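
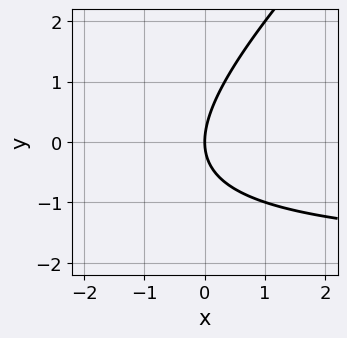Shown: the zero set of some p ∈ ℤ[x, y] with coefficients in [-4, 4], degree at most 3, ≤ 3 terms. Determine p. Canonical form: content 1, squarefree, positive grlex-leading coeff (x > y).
x*y - y^2 + 2*x

(a) deg p = 2. No degree-1 curve has this shape.
(b) Checking where it meets the axes: one x-axis crossing is at x = 0; it crosses the y-axis at the gridline y = 0.
(c) Matching integer coefficients to the picture gives p.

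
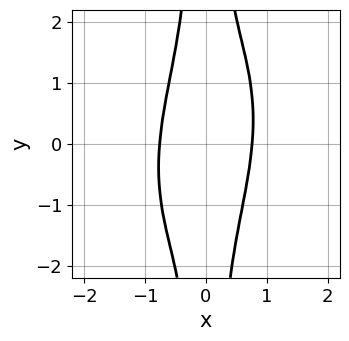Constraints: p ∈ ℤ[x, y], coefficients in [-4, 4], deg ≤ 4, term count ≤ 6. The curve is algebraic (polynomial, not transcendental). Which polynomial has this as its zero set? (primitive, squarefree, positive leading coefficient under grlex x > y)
First, degree: the shape is more complex than any degree-3 curve, so deg p = 4.
Then, observable constraints: no y-intercept at any integer in the box.
Finally, fitting integer coefficients to these (and the overall shape) gives p.

3*x^4 - x^3*y + x^2*y^2 - 1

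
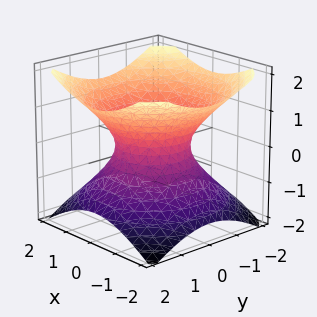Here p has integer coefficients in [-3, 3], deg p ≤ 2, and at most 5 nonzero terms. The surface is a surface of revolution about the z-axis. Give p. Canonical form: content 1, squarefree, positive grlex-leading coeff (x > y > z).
(a) Degree: a generic line meets the surface in up to 2 points, so deg p = 2.
(b) Symmetries: every cross-section ⟂ z is a circle, so x, y appear only via x² + y².
(c) From the axis intercepts and sections: no z-intercept at any integer in the box; the y-axis gridline crossings are at y ∈ {-1, 1}; a circular section at z = 0 has radius exactly 1.
(d) Solving for integer coefficients yields p as stated.

2*x^2 + 2*y^2 - 3*z^2 - 2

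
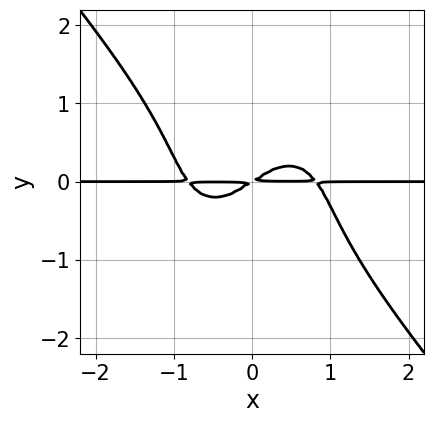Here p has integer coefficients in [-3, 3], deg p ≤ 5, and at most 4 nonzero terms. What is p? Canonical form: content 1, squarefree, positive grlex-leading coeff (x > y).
First, degree: a generic line meets the curve in up to 4 points, so deg p = 4.
Then, from the axis intercepts and sections: the visible x-axis segment lies entirely on the curve.
Finally, solving for integer coefficients yields p as stated.

3*x^3*y + 2*y^4 - 2*x*y + 3*y^2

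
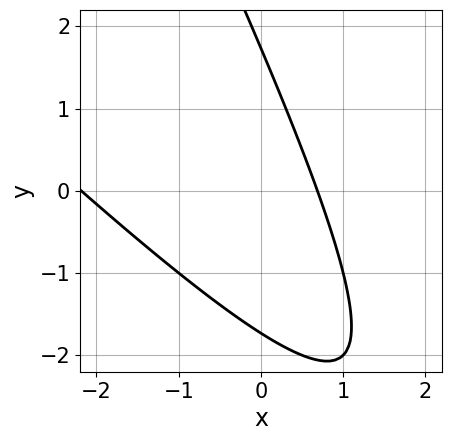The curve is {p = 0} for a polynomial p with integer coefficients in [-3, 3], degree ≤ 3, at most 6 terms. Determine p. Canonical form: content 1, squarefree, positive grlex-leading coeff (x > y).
1. Degree: no degree-1 curve has this shape, so deg p = 2.
2. Matching integer coefficients to the picture gives p.

2*x^2 + 3*x*y + y^2 + 3*x - 3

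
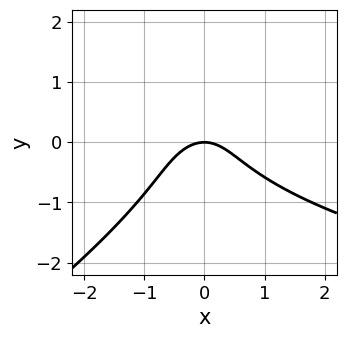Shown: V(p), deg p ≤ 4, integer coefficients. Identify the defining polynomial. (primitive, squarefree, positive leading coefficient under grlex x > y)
Degree: no degree-2 curve has this shape, so deg p = 3.
From the axis intercepts and sections: it crosses the x-axis at the gridline x = 0; one y-axis crossing is at y = 0.
Assembling these constraints gives the stated polynomial.

2*x*y^2 - 3*y^3 - 3*x^2 - 3*y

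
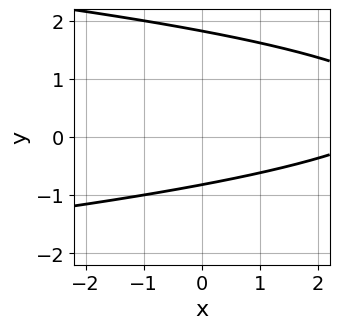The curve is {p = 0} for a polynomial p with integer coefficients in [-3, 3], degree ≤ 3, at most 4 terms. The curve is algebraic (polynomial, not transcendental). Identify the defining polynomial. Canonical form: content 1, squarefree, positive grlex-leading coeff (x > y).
2*y^2 + x - 2*y - 3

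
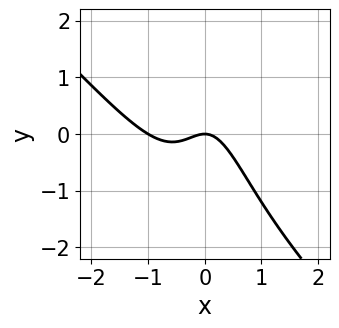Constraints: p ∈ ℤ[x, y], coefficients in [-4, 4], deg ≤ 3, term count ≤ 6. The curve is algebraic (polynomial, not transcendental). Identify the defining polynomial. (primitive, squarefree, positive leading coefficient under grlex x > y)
3*x^3 + 3*x^2*y + 3*x^2 + 2*y

1. Degree: no degree-2 curve has this shape, so deg p = 3.
2. Observable constraints: it crosses the y-axis at the gridline y = 0; the x-axis gridline crossings are at x ∈ {-1, 0}.
3. Fitting integer coefficients to these (and the overall shape) gives p.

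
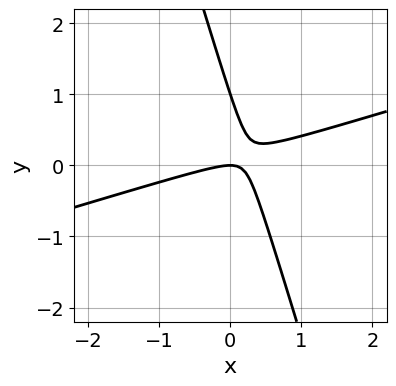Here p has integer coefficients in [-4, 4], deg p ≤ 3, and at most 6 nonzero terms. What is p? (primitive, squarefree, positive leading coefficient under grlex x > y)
First, deg p = 2. A generic line meets the curve in up to 2 points.
Then, from the visible intercepts: it meets the x-axis at x = 0 (among the integer gridlines); among the integer gridlines, it crosses the y-axis at y ∈ {0, 1}.
Finally, assembling these constraints gives the stated polynomial.

x^2 - 3*x*y - y^2 + y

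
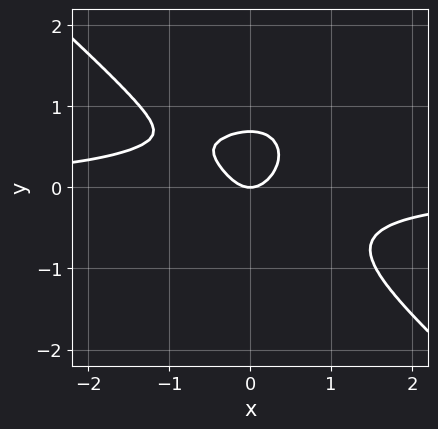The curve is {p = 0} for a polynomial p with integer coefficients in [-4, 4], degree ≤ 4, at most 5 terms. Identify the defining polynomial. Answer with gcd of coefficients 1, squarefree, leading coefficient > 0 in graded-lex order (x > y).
First, degree: no degree-3 curve has this shape, so deg p = 4.
Then, checking where it meets the axes: it meets the y-axis at y = 0 (among the integer gridlines); it crosses the x-axis at the gridline x = 0.
Finally, together with the visible shape, these determine p as stated.

3*x^3*y + x^2*y^2 + 3*y^4 + 2*x^2 - y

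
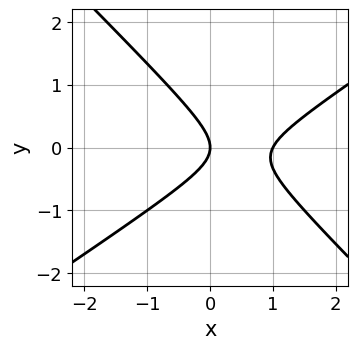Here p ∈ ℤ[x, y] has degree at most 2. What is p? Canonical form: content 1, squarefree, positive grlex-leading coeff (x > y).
2*x^2 - x*y - 3*y^2 - 2*x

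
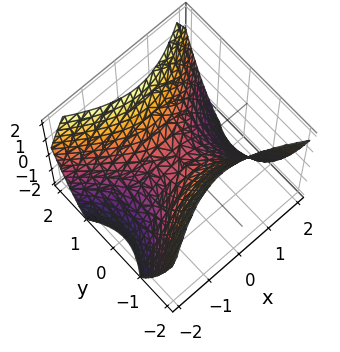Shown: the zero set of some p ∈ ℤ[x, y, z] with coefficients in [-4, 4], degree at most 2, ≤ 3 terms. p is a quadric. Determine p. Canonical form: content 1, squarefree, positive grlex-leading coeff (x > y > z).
2*x^2 - 3*y^2 + 3*z

1. Degree: a hyperbolic paraboloid; a quadric, so deg p = 2.
2. Symmetries: the x ↦ −x reflection is a symmetry, so x appears only in even powers; the y ↦ −y reflection is a symmetry, so y appears only in even powers.
3. Observable constraints: one y-axis crossing is at y = 0; one x-axis crossing is at x = 0; it meets the z-axis at z = 0 (among the integer gridlines).
4. Together with the visible shape, these determine p as stated.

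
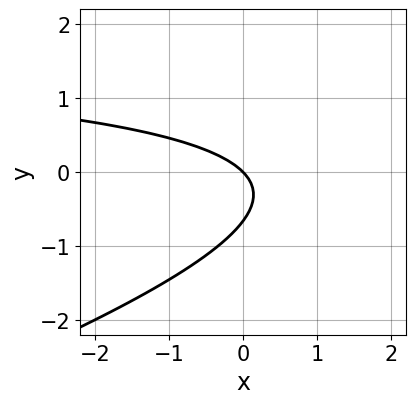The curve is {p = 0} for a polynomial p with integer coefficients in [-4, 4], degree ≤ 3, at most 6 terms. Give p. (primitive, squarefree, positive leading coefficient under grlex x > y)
First, degree: a generic line meets the curve in up to 2 points, so deg p = 2.
Then, observable constraints: one y-axis crossing is at y = 0; it crosses the x-axis at the gridline x = 0.
Finally, these observations pin down the coefficients.

x*y - 3*y^2 - 2*x - 2*y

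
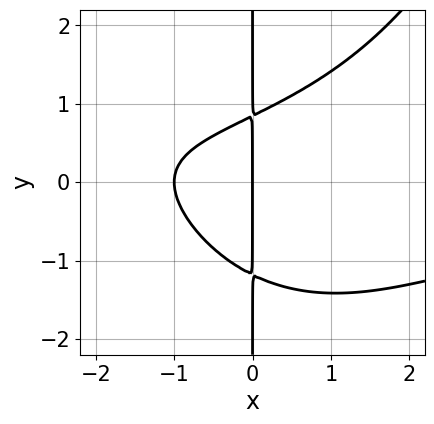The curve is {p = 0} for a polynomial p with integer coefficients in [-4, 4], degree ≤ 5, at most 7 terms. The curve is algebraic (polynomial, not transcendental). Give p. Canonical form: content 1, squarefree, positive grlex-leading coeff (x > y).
x^3*y - 3*x*y^2 + 3*x^2 - x*y + 3*x

(a) The degree is 4 — a generic line meets the curve in up to 4 points.
(b) Reading off the gridlines: every point of the y-axis in the box is on the curve; the x-axis gridline crossings are at x ∈ {-1, 0}.
(c) Fitting integer coefficients to these (and the overall shape) gives p.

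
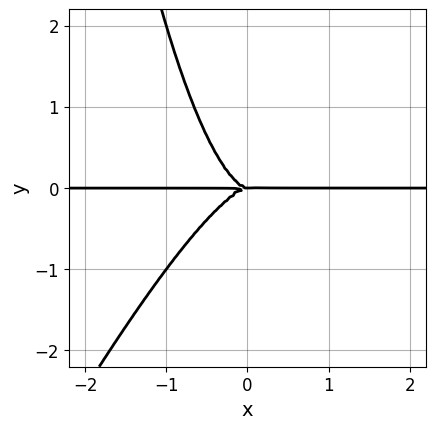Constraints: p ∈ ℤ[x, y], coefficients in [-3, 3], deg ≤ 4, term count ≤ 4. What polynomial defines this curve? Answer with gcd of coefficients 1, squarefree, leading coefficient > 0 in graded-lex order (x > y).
2*x^3*y - x^2*y^2 + y^3

(a) Degree: no degree-3 curve has this shape, so deg p = 4.
(b) From the axis intercepts and sections: it crosses the y-axis at the gridline y = 0; every point of the x-axis in the box is on the curve.
(c) Together with the visible shape, these determine p as stated.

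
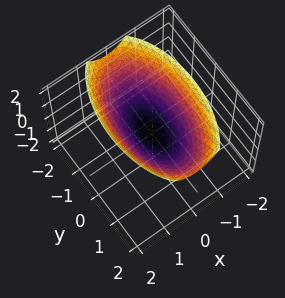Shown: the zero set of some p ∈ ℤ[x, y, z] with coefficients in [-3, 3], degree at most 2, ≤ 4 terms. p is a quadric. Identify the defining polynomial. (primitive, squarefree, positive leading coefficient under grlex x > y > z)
3*x^2 + y^2 - 3*z

(a) deg p = 2. A single bowl opening along one axis; a quadric.
(b) Symmetries: it's symmetric under x → −x, forcing even powers of x; it's symmetric under y → −y, forcing even powers of y.
(c) Observable constraints: it crosses the y-axis at the gridline y = 0; it crosses the z-axis at the gridline z = 0; it meets the x-axis at x = 0 (among the integer gridlines).
(d) These observations pin down the coefficients.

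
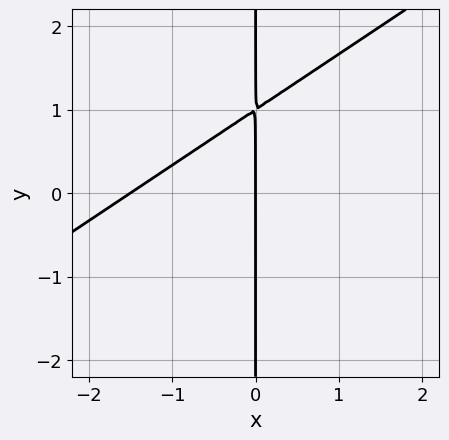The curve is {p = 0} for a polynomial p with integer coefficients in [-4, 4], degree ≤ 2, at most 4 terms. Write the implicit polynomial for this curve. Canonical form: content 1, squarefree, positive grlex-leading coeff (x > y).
2*x^2 - 3*x*y + 3*x

(a) Degree: no degree-1 curve has this shape, so deg p = 2.
(b) From the axis intercepts and sections: it crosses the x-axis at the gridline x = 0; the visible y-axis segment lies entirely on the curve.
(c) Assembling these constraints gives the stated polynomial.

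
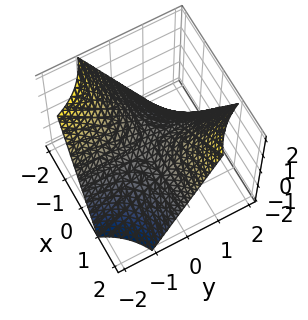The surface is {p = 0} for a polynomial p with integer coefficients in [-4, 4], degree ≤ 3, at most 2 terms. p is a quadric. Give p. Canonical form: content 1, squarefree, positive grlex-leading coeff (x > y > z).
First, degree: a hyperbolic paraboloid; a quadric, so deg p = 2.
Next, reading off the gridlines: every point of the x-axis in the box is on the surface; every point of the y-axis in the box is on the surface; one z-axis crossing is at z = 0.
Finally, fitting integer coefficients to these (and the overall shape) gives p.

x*y - z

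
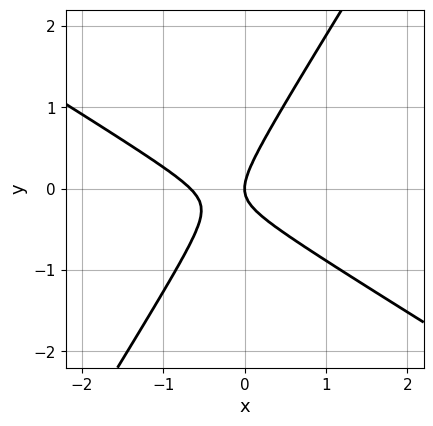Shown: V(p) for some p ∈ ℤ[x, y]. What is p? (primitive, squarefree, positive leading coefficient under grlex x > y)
3*x^2 + 3*x*y - 3*y^2 + 2*x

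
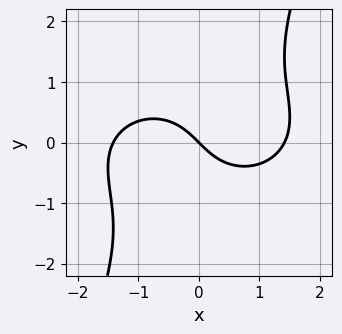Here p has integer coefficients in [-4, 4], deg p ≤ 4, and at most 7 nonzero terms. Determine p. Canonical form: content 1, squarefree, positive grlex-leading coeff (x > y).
1. deg p = 3.
2. Against the integer gridlines: one x-axis crossing is at x = 0; one y-axis crossing is at y = 0.
3. Putting this together gives p.

x^3 + 2*x*y^2 - y^3 - 2*x - 2*y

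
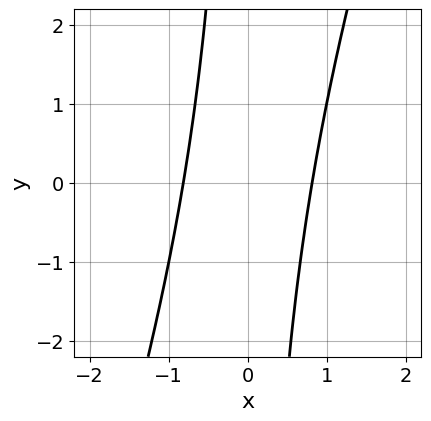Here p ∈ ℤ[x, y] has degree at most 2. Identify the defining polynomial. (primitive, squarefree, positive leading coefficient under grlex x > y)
3*x^2 - x*y - 2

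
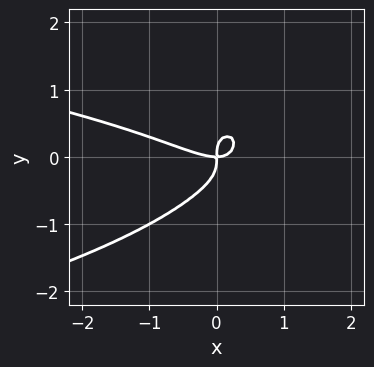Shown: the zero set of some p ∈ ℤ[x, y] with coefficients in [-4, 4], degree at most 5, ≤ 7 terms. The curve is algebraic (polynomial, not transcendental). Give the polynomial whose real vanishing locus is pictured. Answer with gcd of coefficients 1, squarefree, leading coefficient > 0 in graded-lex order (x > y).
deg p = 4.
Checking where it meets the axes: one x-axis crossing is at x = 0; it meets the y-axis at y = 0 (among the integer gridlines).
Putting this together gives p.

x^2*y^2 + 3*y^4 + x^3 + 2*x^2*y - x*y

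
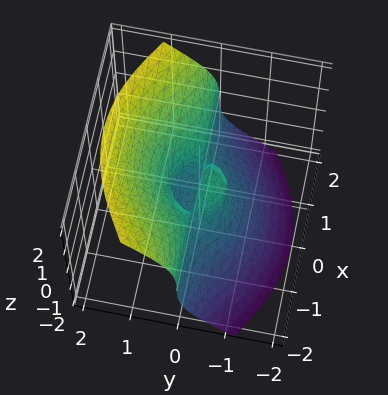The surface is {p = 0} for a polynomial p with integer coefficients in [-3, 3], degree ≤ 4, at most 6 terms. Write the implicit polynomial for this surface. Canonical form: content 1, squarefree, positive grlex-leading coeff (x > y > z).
3*x^2*y + 3*y^3 - 2*z^3 - y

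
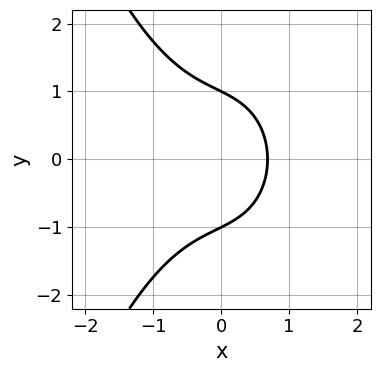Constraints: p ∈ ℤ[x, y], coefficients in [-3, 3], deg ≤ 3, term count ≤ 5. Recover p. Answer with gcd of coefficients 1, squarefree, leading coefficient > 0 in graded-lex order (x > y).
x^3 + y^2 + x - 1

1. Degree: no degree-2 curve has this shape, so deg p = 3.
2. Symmetries: mirror symmetry y ↦ −y ⇒ only even powers of y.
3. Reading off the gridlines: the y-axis gridline crossings are at y ∈ {-1, 1}.
4. The integer polynomial consistent with all of this is the stated p.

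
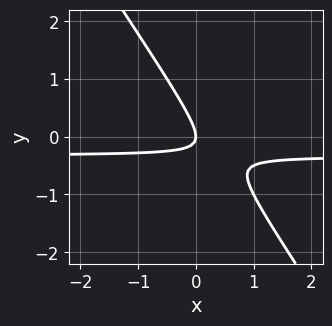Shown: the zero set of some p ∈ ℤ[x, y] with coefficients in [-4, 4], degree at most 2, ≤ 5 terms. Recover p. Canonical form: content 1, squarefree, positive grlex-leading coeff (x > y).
3*x*y + 2*y^2 + x

Degree: no degree-1 curve has this shape, so deg p = 2.
Reading off the gridlines: it crosses the x-axis at the gridline x = 0; one y-axis crossing is at y = 0.
These observations pin down the coefficients.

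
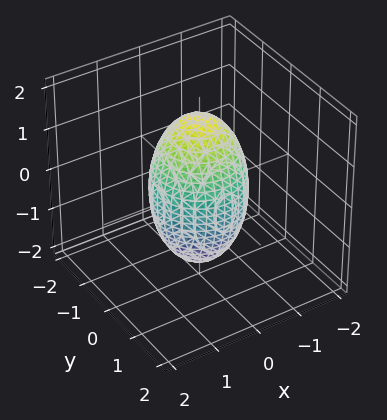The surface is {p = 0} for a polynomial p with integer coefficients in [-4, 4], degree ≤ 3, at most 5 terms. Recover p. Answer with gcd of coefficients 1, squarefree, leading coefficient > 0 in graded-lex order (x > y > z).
3*x^2 + 3*y^2 + z^2 - 3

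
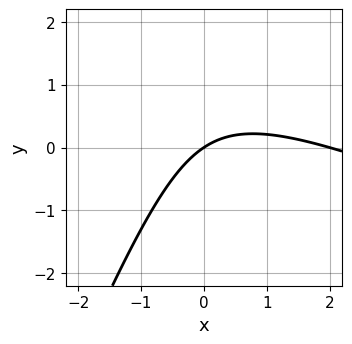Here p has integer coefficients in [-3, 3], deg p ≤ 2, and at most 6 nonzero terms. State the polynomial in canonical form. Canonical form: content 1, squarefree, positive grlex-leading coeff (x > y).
Degree: a generic line meets the curve in up to 2 points, so deg p = 2.
Checking where it meets the axes: it crosses the y-axis at the gridline y = 0; the x-axis gridline crossings are at x ∈ {0, 2}.
Putting this together gives p.

x^2 + 2*x*y - y^2 - 2*x + 3*y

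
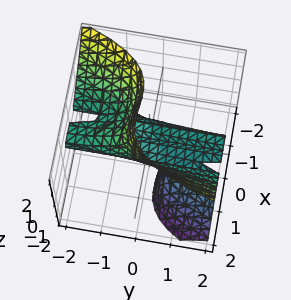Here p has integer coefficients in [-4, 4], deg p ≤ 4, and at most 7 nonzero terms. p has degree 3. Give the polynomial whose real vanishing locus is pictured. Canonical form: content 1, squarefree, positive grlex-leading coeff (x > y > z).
3*x^3 + x^2*z - 3*y*z^2 - x - 2*z

The degree is 3 — a generic line meets the surface in up to 3 points.
From the visible intercepts: one z-axis crossing is at z = 0; it crosses the x-axis at the gridline x = 0; the visible y-axis segment lies entirely on the surface.
The integer polynomial consistent with all of this is the stated p.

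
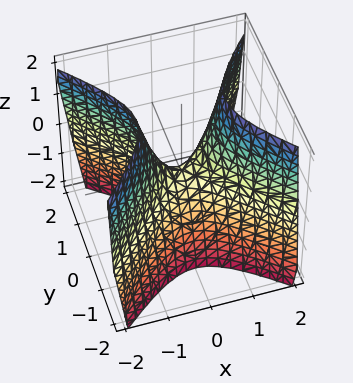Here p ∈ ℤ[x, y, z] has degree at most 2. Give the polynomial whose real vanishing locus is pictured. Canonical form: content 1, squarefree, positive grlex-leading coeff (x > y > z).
2*x^2 - 2*y^2 - z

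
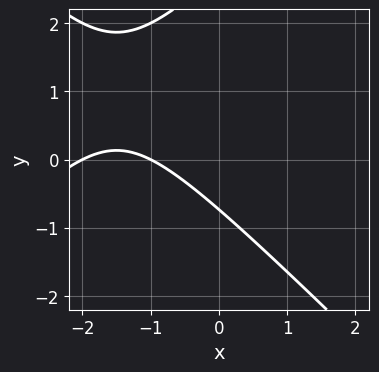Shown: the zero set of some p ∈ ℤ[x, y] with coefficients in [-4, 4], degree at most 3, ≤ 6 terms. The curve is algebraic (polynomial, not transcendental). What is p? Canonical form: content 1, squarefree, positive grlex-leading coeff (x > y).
The degree is 2 — no degree-1 curve has this shape.
Checking where it meets the axes: the x-axis gridline crossings are at x ∈ {-2, -1}.
The integer polynomial consistent with all of this is the stated p.

x^2 - y^2 + 3*x + 2*y + 2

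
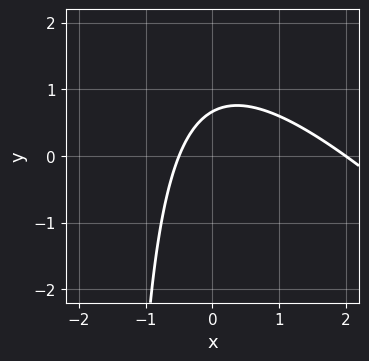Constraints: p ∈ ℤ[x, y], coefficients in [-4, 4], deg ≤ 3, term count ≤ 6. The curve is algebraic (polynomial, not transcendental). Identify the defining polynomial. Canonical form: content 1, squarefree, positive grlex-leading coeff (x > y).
2*x^2 + 2*x*y - 3*x + 3*y - 2

First, the degree is 2 — no degree-1 curve has this shape.
Next, against the integer gridlines: it meets the x-axis at x = 2 (among the integer gridlines).
Finally, assembling these constraints gives the stated polynomial.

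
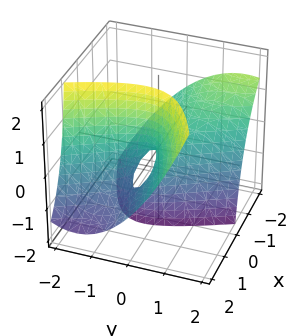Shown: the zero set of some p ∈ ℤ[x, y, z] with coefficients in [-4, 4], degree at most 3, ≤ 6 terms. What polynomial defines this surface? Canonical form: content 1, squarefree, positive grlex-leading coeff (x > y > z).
x^2 - 3*x*y + 3*x*z - 2*y^2 - z

First, degree: no degree-1 surface has this shape, so deg p = 2.
Then, from the visible intercepts: it crosses the y-axis at the gridline y = 0; one z-axis crossing is at z = 0; it crosses the x-axis at the gridline x = 0.
Finally, assembling these constraints gives the stated polynomial.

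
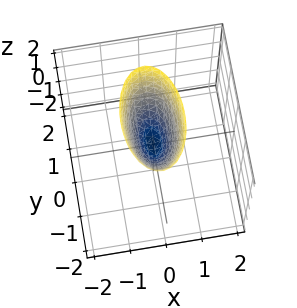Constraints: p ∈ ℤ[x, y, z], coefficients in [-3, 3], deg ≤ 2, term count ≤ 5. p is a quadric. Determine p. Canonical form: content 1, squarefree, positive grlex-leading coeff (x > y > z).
1. Degree: a single bowl opening along one axis; a quadric, so deg p = 2.
2. Symmetries: mirror symmetry x ↦ −x ⇒ only even powers of x; mirror symmetry y ↦ −y ⇒ only even powers of y.
3. From the axis intercepts and sections: it crosses the z-axis at the gridline z = 0; it meets the x-axis at x = 0 (among the integer gridlines); one y-axis crossing is at y = 0.
4. Together with the visible shape, these determine p as stated.

3*x^2 + y^2 - z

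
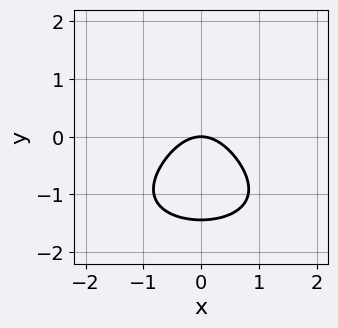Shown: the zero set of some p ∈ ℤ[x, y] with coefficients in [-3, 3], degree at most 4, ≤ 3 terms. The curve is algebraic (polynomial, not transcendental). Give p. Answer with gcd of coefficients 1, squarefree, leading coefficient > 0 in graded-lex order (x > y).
1. The degree is 4 — the shape is more complex than any degree-3 curve.
2. Symmetries: it's symmetric under x → −x, forcing even powers of x.
3. Observable constraints: it crosses the x-axis at the gridline x = 0; one y-axis crossing is at y = 0.
4. Together with the visible shape, these determine p as stated.

y^4 + 3*x^2 + 3*y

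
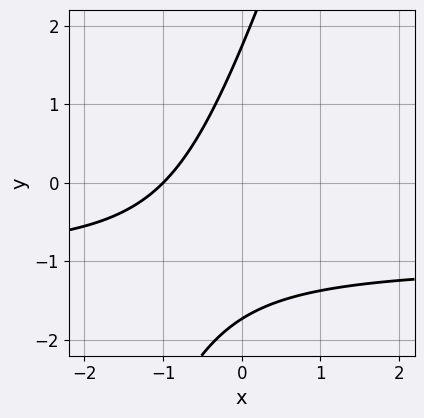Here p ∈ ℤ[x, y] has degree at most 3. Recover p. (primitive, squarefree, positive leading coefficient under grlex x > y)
3*x*y - y^2 + 3*x + 3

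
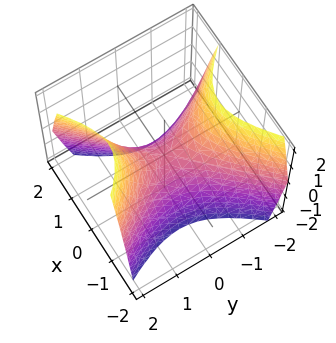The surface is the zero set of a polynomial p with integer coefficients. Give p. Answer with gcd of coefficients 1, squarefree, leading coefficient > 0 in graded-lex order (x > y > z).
First, degree: a generic line meets the surface in up to 2 points, so deg p = 2.
Next, from the axis intercepts and sections: it meets the y-axis at y = 0 (among the integer gridlines); it meets the z-axis at z = 0 (among the integer gridlines); it meets the x-axis at x = 0 (among the integer gridlines).
Finally, solving for integer coefficients yields p as stated.

3*x^2 - x*y - 2*y^2 + 2*z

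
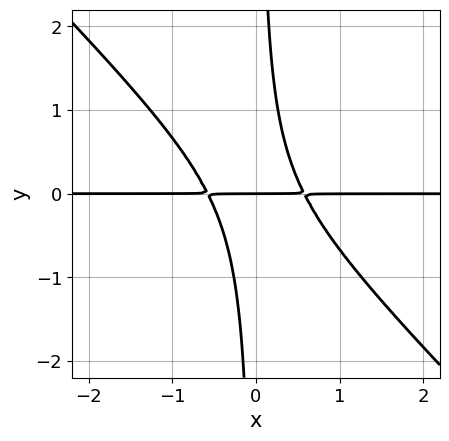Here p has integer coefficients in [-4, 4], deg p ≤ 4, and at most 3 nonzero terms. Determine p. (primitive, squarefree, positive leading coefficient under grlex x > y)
3*x^2*y + 3*x*y^2 - y

1. Degree: a generic line meets the curve in up to 3 points, so deg p = 3.
2. Observable constraints: the visible x-axis segment lies entirely on the curve; one y-axis crossing is at y = 0.
3. Fitting integer coefficients to these (and the overall shape) gives p.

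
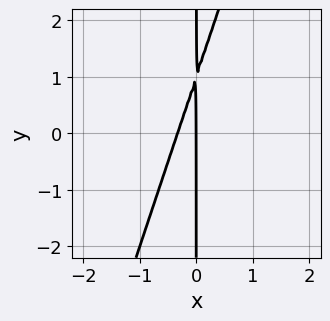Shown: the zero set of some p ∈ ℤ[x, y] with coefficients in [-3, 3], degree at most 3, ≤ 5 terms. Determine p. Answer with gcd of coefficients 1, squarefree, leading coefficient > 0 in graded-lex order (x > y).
(a) Degree: a generic line meets the curve in up to 2 points, so deg p = 2.
(b) From the axis intercepts and sections: one x-axis crossing is at x = 0; every point of the y-axis in the box is on the curve.
(c) Fitting integer coefficients to these (and the overall shape) gives p.

3*x^2 - x*y + x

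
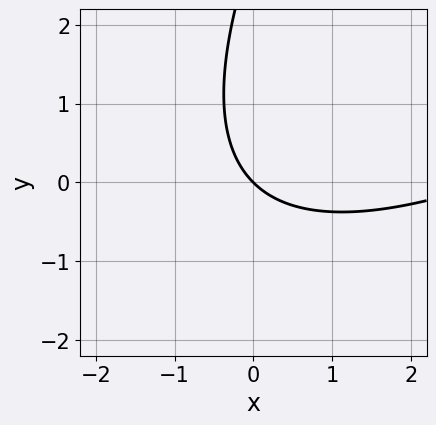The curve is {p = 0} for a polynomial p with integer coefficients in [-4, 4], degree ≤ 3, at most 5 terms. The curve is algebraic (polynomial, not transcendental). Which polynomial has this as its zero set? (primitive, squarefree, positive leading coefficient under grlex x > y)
x^2 - 2*x*y + y^2 - 3*x - 3*y

1. The degree is 2 — no degree-1 curve has this shape.
2. Observable constraints: one y-axis crossing is at y = 0; it crosses the x-axis at the gridline x = 0.
3. Putting this together gives p.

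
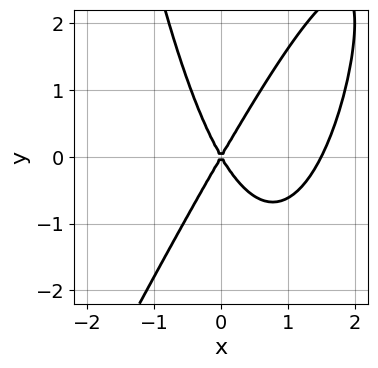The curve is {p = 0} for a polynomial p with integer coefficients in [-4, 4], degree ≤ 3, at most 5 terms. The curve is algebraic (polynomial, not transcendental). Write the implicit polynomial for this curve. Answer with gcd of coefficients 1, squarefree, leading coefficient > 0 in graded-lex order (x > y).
First, degree: a generic line meets the curve in up to 3 points, so deg p = 3.
Then, reading off the gridlines: it crosses the x-axis at the gridline x = 0; one y-axis crossing is at y = 0.
Finally, these observations pin down the coefficients.

2*x^3 - x^2*y - 3*x^2 + y^2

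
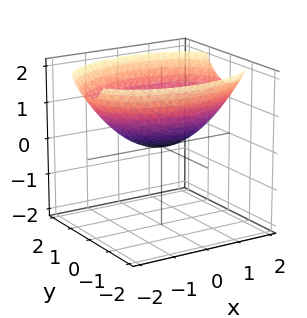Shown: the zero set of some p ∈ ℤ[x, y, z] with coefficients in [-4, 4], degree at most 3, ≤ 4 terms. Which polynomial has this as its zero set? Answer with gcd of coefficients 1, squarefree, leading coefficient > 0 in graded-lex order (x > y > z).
Degree: a paraboloid; a quadric, so deg p = 2.
Symmetries: it's symmetric under x → −x, forcing even powers of x; it's symmetric under y → −y, forcing even powers of y.
Observable constraints: one x-axis crossing is at x = 0; one y-axis crossing is at y = 0; one z-axis crossing is at z = 0.
Solving for integer coefficients yields p as stated.

x^2 + 2*y^2 - 3*z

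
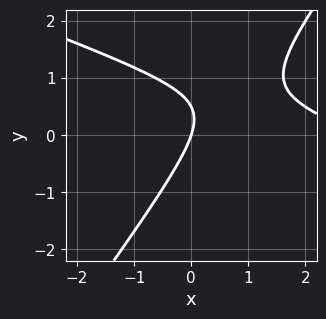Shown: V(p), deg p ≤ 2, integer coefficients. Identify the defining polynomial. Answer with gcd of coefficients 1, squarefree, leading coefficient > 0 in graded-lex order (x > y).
x^2 + 2*x*y - 2*y^2 - 3*x + y

deg p = 2. No degree-1 curve has this shape.
Observable constraints: it crosses the x-axis at the gridline x = 0; it crosses the y-axis at the gridline y = 0.
Solving for integer coefficients yields p as stated.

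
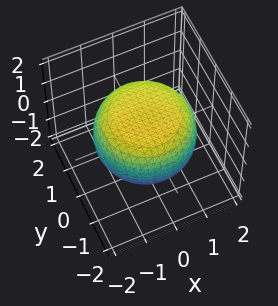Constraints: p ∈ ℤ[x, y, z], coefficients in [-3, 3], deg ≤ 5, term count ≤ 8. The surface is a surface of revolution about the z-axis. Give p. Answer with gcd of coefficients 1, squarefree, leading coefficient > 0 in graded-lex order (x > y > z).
x^4 + 2*x^2*y^2 + y^4 - x^2 - y^2 + 3*z^2 - 3

First, deg p = 4. A generic line meets the surface in up to 4 points.
Then, symmetries: the z-axis is an axis of rotation, so x and y enter only as x² + y².
Next, against the integer gridlines: among the integer gridlines, it crosses the z-axis at z ∈ {-1, 1}; a circular section at z = 0 has radius between 1 and 2.
Finally, the integer polynomial consistent with all of this is the stated p.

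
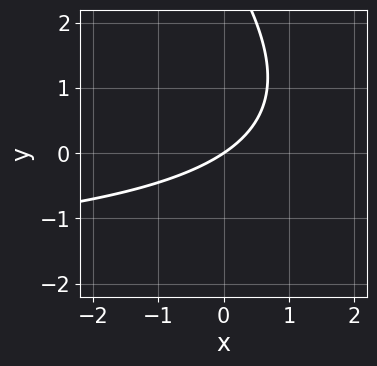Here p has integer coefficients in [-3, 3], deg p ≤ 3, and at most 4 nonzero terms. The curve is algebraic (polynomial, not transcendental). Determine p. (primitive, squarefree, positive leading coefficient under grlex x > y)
First, the degree is 2 — the shape is more complex than any degree-1 curve.
Next, checking where it meets the axes: one x-axis crossing is at x = 0; one y-axis crossing is at y = 0.
Finally, these observations pin down the coefficients.

x*y + y^2 + 2*x - 3*y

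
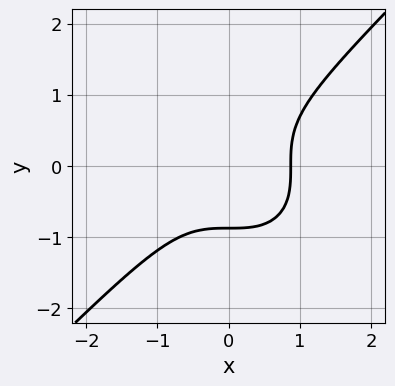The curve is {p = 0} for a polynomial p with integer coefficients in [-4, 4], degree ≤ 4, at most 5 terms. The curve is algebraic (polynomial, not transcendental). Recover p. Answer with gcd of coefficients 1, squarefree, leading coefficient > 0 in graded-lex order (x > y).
3*x^3 - 3*y^3 - 2

(a) deg p = 3. A generic line meets the curve in up to 3 points.
(b) Putting this together gives p.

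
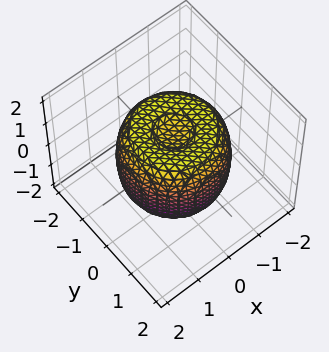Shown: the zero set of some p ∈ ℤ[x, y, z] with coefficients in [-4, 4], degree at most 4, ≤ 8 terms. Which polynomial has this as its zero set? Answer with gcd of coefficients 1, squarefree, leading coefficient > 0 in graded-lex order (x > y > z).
deg p = 4. A generic line meets the surface in up to 4 points.
Symmetries: every cross-section ⟂ z is a circle, so x, y appear only via x² + y².
Observable constraints: a circular section at z = -1 has radius between 1 and 2; among the integer gridlines, it crosses the z-axis at z ∈ {-1, 1}.
Matching integer coefficients to the picture gives p.

2*x^4 + 4*x^2*y^2 + 2*y^4 - 3*x^2 - 3*y^2 + 2*z^2 - 2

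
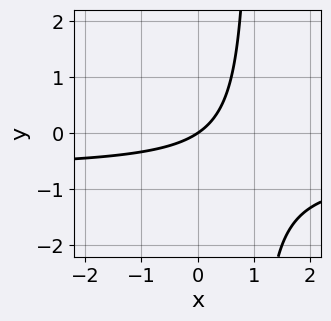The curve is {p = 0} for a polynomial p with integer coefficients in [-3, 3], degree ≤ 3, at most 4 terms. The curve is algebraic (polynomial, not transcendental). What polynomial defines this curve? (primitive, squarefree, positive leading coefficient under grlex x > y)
3*x*y + 2*x - 3*y

(a) Degree: the shape is more complex than any degree-1 curve, so deg p = 2.
(b) From the axis intercepts and sections: it crosses the y-axis at the gridline y = 0; it meets the x-axis at x = 0 (among the integer gridlines).
(c) Together with the visible shape, these determine p as stated.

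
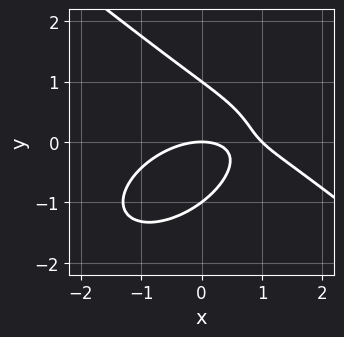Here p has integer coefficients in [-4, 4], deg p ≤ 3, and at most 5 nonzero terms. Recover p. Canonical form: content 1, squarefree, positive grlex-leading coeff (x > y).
x^3 + 2*y^3 - x^2 + 3*x*y - 2*y

1. Degree: the shape is more complex than any degree-2 curve, so deg p = 3.
2. Against the integer gridlines: the x-axis gridline crossings are at x ∈ {0, 1}; among the integer gridlines, it crosses the y-axis at y ∈ {-1, 0, 1}.
3. Assembling these constraints gives the stated polynomial.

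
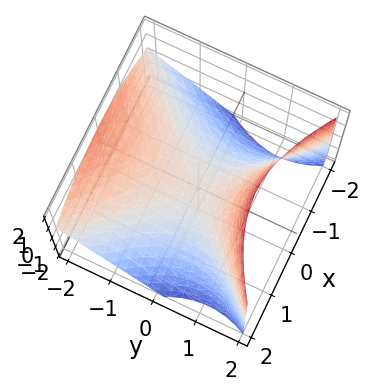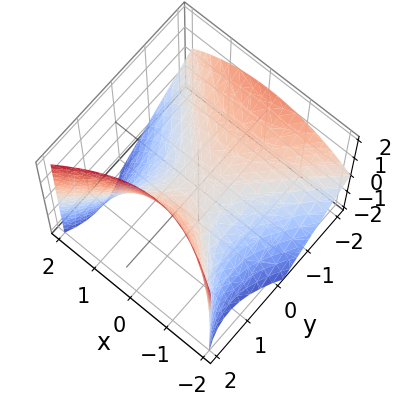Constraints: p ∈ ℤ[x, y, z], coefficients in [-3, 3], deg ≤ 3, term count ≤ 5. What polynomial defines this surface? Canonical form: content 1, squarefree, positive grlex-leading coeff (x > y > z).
x^2 - y^2 - y*z + 2*z

1. Degree: a generic line meets the surface in up to 2 points, so deg p = 2.
2. Reading off the gridlines: it meets the z-axis at z = 0 (among the integer gridlines); one x-axis crossing is at x = 0.
3. Putting this together gives p.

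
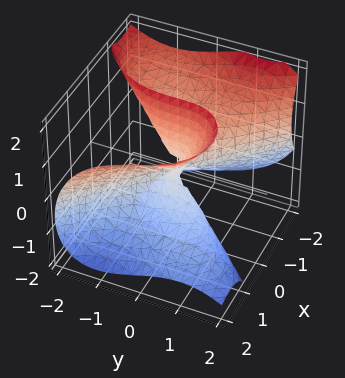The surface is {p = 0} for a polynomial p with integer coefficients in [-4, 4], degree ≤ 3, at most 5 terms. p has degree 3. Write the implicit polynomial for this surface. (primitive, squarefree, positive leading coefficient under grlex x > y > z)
The degree is 3 — the shape is more complex than any degree-2 surface.
Observable constraints: one x-axis crossing is at x = 0; it meets the y-axis at y = 0 (among the integer gridlines).
Matching integer coefficients to the picture gives p.

2*x^3 + 2*x*y*z - 3*x*z^2 + 2*y^3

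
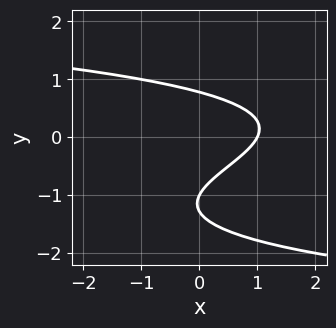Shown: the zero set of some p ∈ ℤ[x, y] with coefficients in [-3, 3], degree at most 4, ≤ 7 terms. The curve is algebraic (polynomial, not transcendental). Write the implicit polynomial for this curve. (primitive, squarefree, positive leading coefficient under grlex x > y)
2*y^3 + 3*y^2 + 2*x - y - 2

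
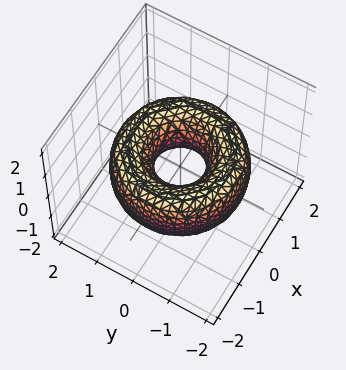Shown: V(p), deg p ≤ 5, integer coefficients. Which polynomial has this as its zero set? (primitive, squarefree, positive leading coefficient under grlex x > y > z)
deg p = 4. A generic line meets the surface in up to 4 points.
By symmetry, the z-axis is an axis of rotation, so x and y enter only as x² + y².
Against the integer gridlines: a circular section at z = 0 has radius between 0 and 1; the surface avoids every integer z-axis point in the box.
Putting this together gives p.

x^4 + 2*x^2*y^2 + y^4 - 3*x^2 - 3*y^2 + 2*z^2 + 1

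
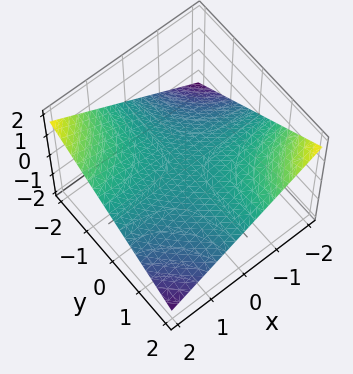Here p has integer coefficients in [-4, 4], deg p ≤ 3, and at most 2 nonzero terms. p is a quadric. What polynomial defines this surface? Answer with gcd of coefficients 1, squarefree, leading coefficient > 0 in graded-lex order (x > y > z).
x*y + 3*z

1. deg p = 2.
2. Reading off the gridlines: every point of the x-axis in the box is on the surface; the visible y-axis segment lies entirely on the surface.
3. Assembling these constraints gives the stated polynomial.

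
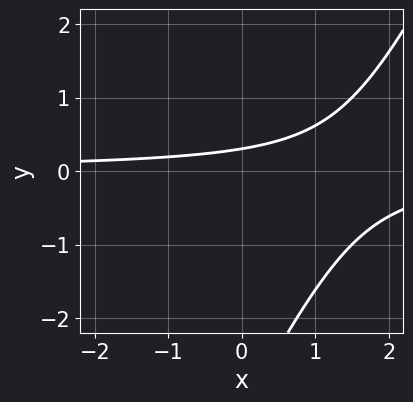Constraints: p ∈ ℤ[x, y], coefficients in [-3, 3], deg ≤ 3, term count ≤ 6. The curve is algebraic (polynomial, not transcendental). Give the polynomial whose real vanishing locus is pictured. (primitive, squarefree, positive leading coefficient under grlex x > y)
1. The degree is 2 — no degree-1 curve has this shape.
2. Checking where it meets the axes: no x-intercept at any integer in the box.
3. Assembling these constraints gives the stated polynomial.

2*x*y - y^2 - 3*y + 1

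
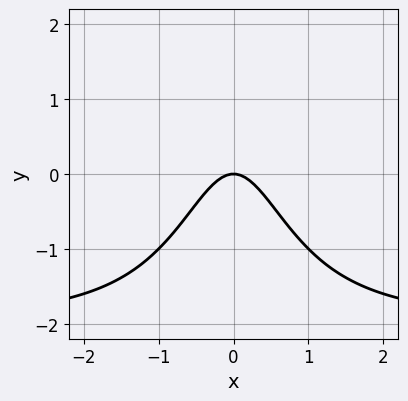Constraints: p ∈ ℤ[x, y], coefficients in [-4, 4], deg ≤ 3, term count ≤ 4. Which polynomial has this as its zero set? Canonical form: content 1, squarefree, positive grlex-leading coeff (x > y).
x^2*y + 2*x^2 + y

First, degree: a generic line meets the curve in up to 3 points, so deg p = 3.
Next, symmetries: mirror symmetry x ↦ −x ⇒ only even powers of x.
Next, checking where it meets the axes: one x-axis crossing is at x = 0; it meets the y-axis at y = 0 (among the integer gridlines).
Finally, assembling these constraints gives the stated polynomial.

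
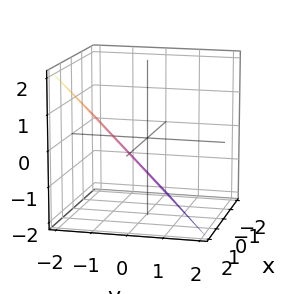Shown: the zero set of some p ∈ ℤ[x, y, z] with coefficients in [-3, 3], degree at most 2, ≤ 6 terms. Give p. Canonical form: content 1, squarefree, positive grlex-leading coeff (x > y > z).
The degree is 1 — every cross-section is a straight line — this is a plane.
Observable constraints: one z-axis crossing is at z = -1; one y-axis crossing is at y = -1; it crosses the x-axis at the gridline x = 2.
Solving for integer coefficients yields p as stated.

x - 2*y - 2*z - 2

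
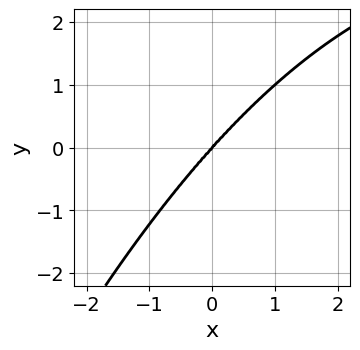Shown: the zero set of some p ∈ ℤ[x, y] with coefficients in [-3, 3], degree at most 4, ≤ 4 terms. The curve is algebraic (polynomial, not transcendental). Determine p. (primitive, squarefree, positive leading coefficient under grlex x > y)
x^3*y - 3*x^3 - x^2*y + 3*y^3

(a) The degree is 4 — no degree-3 curve has this shape.
(b) Checking where it meets the axes: one y-axis crossing is at y = 0; it meets the x-axis at x = 0 (among the integer gridlines).
(c) These observations pin down the coefficients.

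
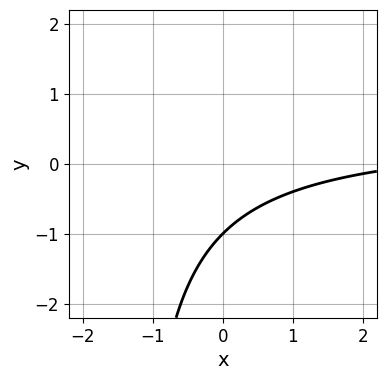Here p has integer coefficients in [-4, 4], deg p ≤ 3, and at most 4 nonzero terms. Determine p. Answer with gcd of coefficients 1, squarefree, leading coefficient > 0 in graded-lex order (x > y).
2*x*y - x + 3*y + 3

Degree: a generic line meets the curve in up to 2 points, so deg p = 2.
Checking where it meets the axes: it misses every integer gridline on the x-axis; it meets the y-axis at y = -1 (among the integer gridlines).
Solving for integer coefficients yields p as stated.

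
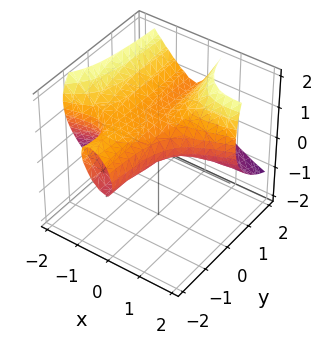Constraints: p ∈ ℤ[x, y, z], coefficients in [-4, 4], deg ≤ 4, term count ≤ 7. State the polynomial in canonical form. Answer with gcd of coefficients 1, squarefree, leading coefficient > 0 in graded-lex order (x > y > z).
(a) The degree is 3 — the shape is more complex than any degree-2 surface.
(b) Checking where it meets the axes: the z-axis gridline crossings are at z ∈ {0, 1}; the visible y-axis segment lies entirely on the surface.
(c) These observations pin down the coefficients.

x^3 - 3*x^2*y - 2*x*y*z + 3*z^2 - 3*z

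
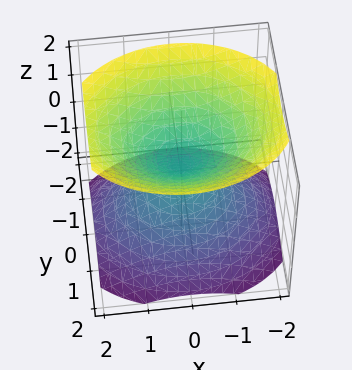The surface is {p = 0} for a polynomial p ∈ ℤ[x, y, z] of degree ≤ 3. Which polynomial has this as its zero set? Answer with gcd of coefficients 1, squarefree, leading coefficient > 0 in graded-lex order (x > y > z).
(a) I count 2 distinct pieces. They look like related sheets of one shape, so recover p as a whole.
(b) deg p = 2. A double cone through the origin; a quadric.
(c) Symmetries: the x ↦ −x reflection is a symmetry, so x appears only in even powers; mirror symmetry y ↦ −y ⇒ only even powers of y; mirror symmetry z ↦ −z ⇒ only even powers of z.
(d) From the axis intercepts and sections: it meets the x-axis at x = 0 (among the integer gridlines); it crosses the z-axis at the gridline z = 0.
(e) Fitting integer coefficients to these (and the overall shape) gives p.

2*x^2 + 3*y^2 - 3*z^2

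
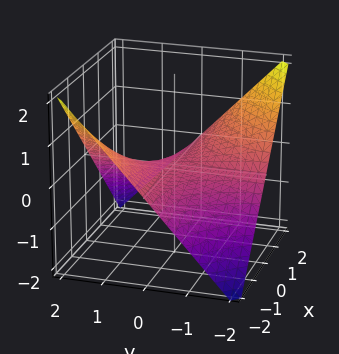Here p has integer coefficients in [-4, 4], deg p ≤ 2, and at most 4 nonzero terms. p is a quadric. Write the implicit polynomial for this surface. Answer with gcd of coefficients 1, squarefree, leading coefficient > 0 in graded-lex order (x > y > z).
x*y + 2*z

First, degree: a hyperbolic paraboloid; a quadric, so deg p = 2.
Then, checking where it meets the axes: the visible y-axis segment lies entirely on the surface; the visible x-axis segment lies entirely on the surface; it crosses the z-axis at the gridline z = 0.
Finally, matching integer coefficients to the picture gives p.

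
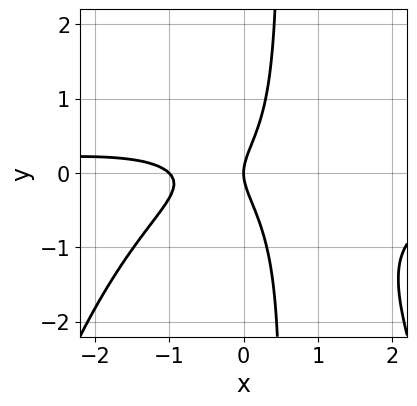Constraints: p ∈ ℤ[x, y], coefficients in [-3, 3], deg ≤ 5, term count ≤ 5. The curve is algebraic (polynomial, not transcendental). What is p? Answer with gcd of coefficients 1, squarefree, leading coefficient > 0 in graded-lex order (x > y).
x^3*y + 2*x*y^2 + x^2 - y^2 + x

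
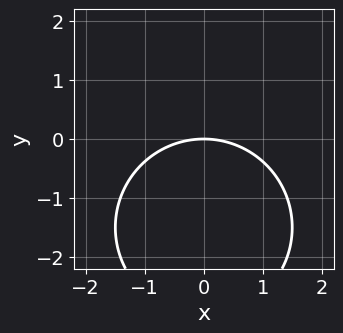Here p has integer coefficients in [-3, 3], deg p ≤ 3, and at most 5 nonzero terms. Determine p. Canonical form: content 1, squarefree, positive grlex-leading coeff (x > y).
x^2 + y^2 + 3*y

Degree: no degree-1 curve has this shape, so deg p = 2.
Symmetries: the x ↦ −x reflection is a symmetry, so x appears only in even powers.
Against the integer gridlines: it crosses the x-axis at the gridline x = 0; it meets the y-axis at y = 0 (among the integer gridlines).
Together with the visible shape, these determine p as stated.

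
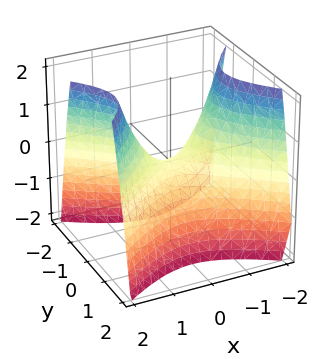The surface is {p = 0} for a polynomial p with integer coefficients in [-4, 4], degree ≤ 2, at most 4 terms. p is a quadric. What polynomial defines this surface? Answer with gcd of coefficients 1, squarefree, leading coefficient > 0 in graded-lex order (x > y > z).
2*x^2 - 3*y^2 - 2*z

First, degree: a saddle surface; a quadric, so deg p = 2.
Then, symmetries: the y ↦ −y reflection is a symmetry, so y appears only in even powers; mirror symmetry x ↦ −x ⇒ only even powers of x.
Then, checking where it meets the axes: one y-axis crossing is at y = 0; one x-axis crossing is at x = 0; one z-axis crossing is at z = 0.
Finally, putting this together gives p.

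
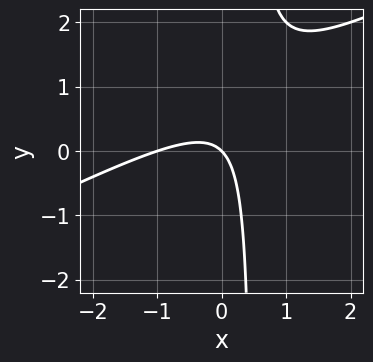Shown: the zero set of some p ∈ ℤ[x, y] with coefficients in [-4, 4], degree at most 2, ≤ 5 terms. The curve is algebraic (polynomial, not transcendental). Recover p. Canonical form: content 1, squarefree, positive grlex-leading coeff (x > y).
x^2 - 2*x*y + x + y

(a) Degree: a generic line meets the curve in up to 2 points, so deg p = 2.
(b) Against the integer gridlines: one y-axis crossing is at y = 0; the x-axis gridline crossings are at x ∈ {-1, 0}.
(c) The integer polynomial consistent with all of this is the stated p.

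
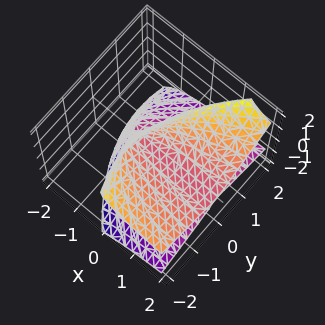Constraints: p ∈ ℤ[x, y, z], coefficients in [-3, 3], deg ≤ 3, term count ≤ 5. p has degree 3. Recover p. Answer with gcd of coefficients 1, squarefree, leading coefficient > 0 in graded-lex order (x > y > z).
3*x*z^2 - z^3 - 2*y^2 - 2*y*z + 2*z^2

First, degree: a generic line meets the surface in up to 3 points, so deg p = 3.
Then, reading off the gridlines: one y-axis crossing is at y = 0; every point of the x-axis in the box is on the surface; the z-axis gridline crossings are at z ∈ {0, 2}.
Finally, together with the visible shape, these determine p as stated.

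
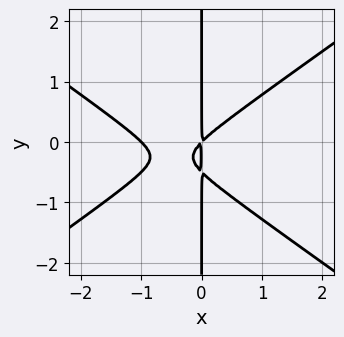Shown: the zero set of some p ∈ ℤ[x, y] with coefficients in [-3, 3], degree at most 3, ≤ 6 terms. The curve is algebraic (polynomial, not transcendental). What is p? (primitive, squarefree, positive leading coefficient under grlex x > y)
First, deg p = 3. The shape is more complex than any degree-2 curve.
Next, checking where it meets the axes: it crosses the x-axis at the gridline x = -1; every point of the y-axis in the box is on the curve.
Finally, these observations pin down the coefficients.

x^3 - 2*x*y^2 + x^2 - x*y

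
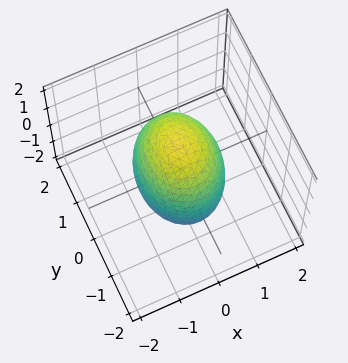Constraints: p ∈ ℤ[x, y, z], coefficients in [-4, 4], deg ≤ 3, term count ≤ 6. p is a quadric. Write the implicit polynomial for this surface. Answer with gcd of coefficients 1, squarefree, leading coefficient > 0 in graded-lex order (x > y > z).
3*x^2 + 2*y^2 + z^2 - 3

Degree: a closed, bounded, convex surface; a quadric, so deg p = 2.
Symmetries: it's symmetric under x → −x, forcing even powers of x; it's symmetric under z → −z, forcing even powers of z; the y ↦ −y reflection is a symmetry, so y appears only in even powers.
From the visible intercepts: among the integer gridlines, it crosses the x-axis at x ∈ {-1, 1}.
Together with the visible shape, these determine p as stated.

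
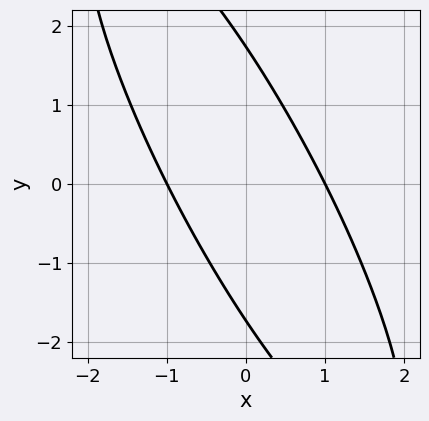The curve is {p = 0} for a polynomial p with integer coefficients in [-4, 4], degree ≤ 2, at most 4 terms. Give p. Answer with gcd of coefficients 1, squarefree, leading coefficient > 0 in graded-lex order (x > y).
3*x^2 + 3*x*y + y^2 - 3

First, the degree is 2 — a generic line meets the curve in up to 2 points.
Next, observable constraints: among the integer gridlines, it crosses the x-axis at x ∈ {-1, 1}.
Finally, assembling these constraints gives the stated polynomial.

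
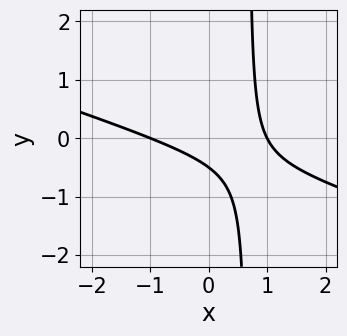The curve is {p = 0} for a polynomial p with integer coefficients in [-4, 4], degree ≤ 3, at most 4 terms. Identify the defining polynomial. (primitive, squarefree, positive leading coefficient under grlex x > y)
(a) Degree: no degree-1 curve has this shape, so deg p = 2.
(b) Observable constraints: among the integer gridlines, it crosses the x-axis at x ∈ {-1, 1}.
(c) Together with the visible shape, these determine p as stated.

x^2 + 3*x*y - 2*y - 1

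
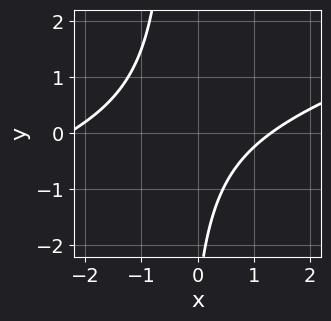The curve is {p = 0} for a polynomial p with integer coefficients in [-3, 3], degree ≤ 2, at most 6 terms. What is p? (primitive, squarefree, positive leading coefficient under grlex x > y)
The degree is 2 — no degree-1 curve has this shape.
From the visible intercepts: the curve avoids every integer y-axis point in the box.
Assembling these constraints gives the stated polynomial.

x^2 - 3*x*y + x - y - 3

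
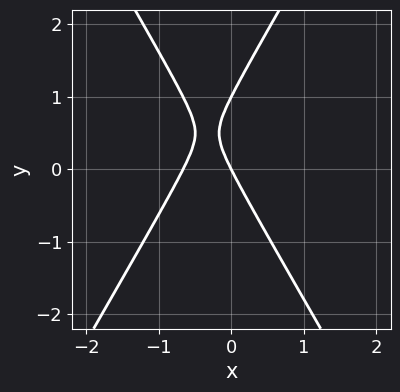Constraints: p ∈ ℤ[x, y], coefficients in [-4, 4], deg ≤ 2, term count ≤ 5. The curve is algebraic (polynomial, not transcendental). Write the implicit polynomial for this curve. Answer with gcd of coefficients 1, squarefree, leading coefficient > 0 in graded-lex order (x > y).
3*x^2 - y^2 + 2*x + y

1. deg p = 2. The shape is more complex than any degree-1 curve.
2. From the visible intercepts: it meets the x-axis at x = 0 (among the integer gridlines); among the integer gridlines, it crosses the y-axis at y ∈ {0, 1}.
3. Together with the visible shape, these determine p as stated.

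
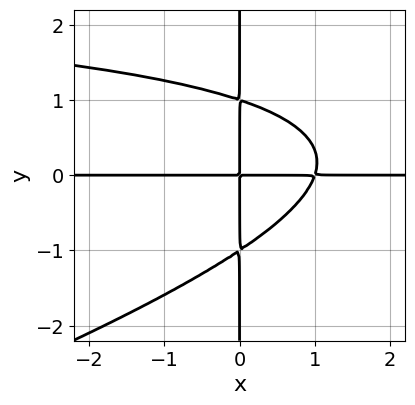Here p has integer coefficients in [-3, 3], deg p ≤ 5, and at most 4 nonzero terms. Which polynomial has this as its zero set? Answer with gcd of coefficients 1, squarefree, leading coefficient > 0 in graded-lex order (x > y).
(a) Degree: no degree-3 curve has this shape, so deg p = 4.
(b) From the axis intercepts and sections: the visible y-axis segment lies entirely on the curve; every point of the x-axis in the box is on the curve.
(c) Solving for integer coefficients yields p as stated.

x^2*y^2 - 3*x*y^3 - 3*x^2*y + 3*x*y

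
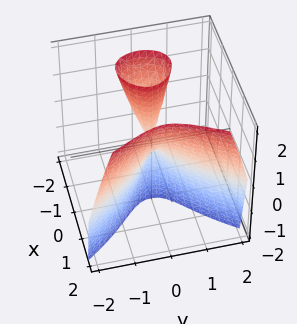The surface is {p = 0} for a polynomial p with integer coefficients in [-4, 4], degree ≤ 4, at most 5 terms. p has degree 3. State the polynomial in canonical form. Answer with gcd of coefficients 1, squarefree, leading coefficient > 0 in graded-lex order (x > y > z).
x^3 - x*z - 2*y^2

The picture has 2 separate pieces.
The degree is 3 — a generic line meets the surface in up to 3 points.
Observable constraints: the visible z-axis segment lies entirely on the surface; it meets the y-axis at y = 0 (among the integer gridlines); it meets the x-axis at x = 0 (among the integer gridlines).
The integer polynomial consistent with all of this is the stated p.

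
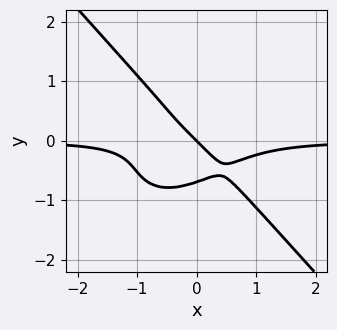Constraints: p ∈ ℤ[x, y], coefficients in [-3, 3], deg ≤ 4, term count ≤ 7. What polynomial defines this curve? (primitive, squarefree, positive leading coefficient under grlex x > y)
3*x^3*y - x^2*y^2 + 3*y^4 + x + y

(a) Degree: no degree-3 curve has this shape, so deg p = 4.
(b) Observable constraints: one x-axis crossing is at x = 0; it meets the y-axis at y = 0 (among the integer gridlines).
(c) Fitting integer coefficients to these (and the overall shape) gives p.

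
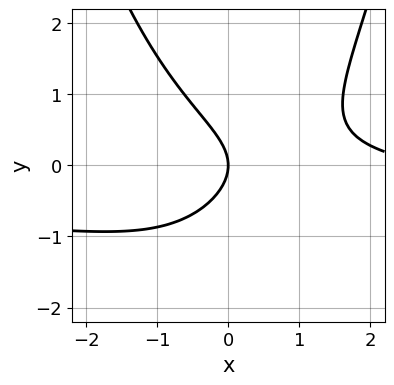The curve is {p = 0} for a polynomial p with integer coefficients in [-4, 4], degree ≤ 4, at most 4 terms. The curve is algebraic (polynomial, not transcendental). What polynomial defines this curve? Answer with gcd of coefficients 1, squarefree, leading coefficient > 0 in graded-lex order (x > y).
The degree is 3 — a generic line meets the curve in up to 3 points.
From the visible intercepts: it meets the x-axis at x = 0 (among the integer gridlines); one y-axis crossing is at y = 0.
Putting this together gives p.

2*x^2*y + x^2 - 3*y^2 - 3*x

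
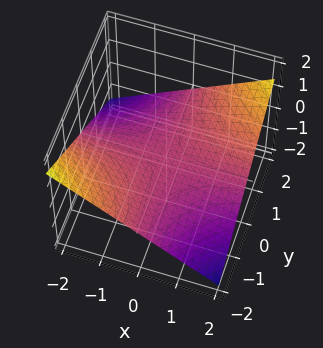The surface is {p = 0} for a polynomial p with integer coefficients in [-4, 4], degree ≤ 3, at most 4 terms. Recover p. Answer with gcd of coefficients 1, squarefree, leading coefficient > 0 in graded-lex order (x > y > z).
x*y - 3*z

(a) deg p = 2. A hyperbolic paraboloid; a quadric.
(b) Checking where it meets the axes: every point of the x-axis in the box is on the surface; it crosses the z-axis at the gridline z = 0.
(c) Assembling these constraints gives the stated polynomial. Check: (0, -1, 0) on the y-axis lies on the surface, and p(0, -1, 0) = 0. ✓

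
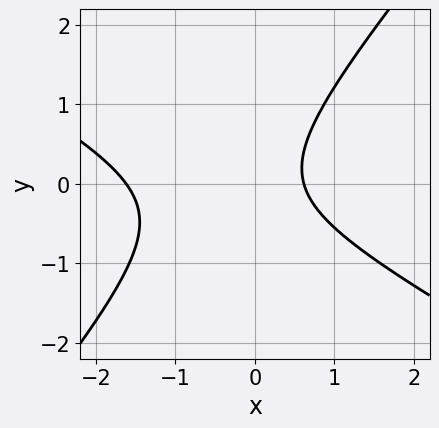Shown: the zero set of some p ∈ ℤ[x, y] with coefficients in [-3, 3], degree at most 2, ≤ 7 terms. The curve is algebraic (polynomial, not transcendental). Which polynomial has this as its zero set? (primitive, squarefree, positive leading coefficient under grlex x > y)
2*x^2 + 2*x*y - 3*y^2 + 2*x - 2

(a) Degree: the shape is more complex than any degree-1 curve, so deg p = 2.
(b) From the visible intercepts: it misses every integer gridline on the y-axis.
(c) Fitting integer coefficients to these (and the overall shape) gives p.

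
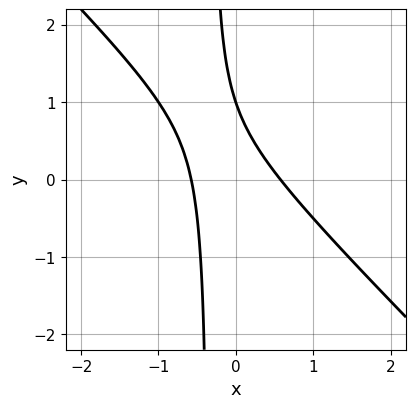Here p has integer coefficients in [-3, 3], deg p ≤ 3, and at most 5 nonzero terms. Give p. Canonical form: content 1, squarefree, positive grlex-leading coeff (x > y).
First, degree: the shape is more complex than any degree-1 curve, so deg p = 2.
Next, checking where it meets the axes: it crosses the y-axis at the gridline y = 1.
Finally, these observations pin down the coefficients.

3*x^2 + 3*x*y + y - 1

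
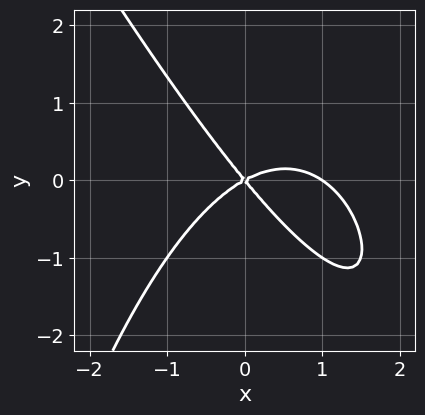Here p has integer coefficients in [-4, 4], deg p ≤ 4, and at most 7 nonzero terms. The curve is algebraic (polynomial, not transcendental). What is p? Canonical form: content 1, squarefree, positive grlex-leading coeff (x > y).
1. The degree is 3 — the shape is more complex than any degree-2 curve.
2. From the axis intercepts and sections: it meets the y-axis at y = 0 (among the integer gridlines); the x-axis gridline crossings are at x ∈ {0, 1}.
3. Putting this together gives p.

2*x^3 + x^2*y - 2*x^2 + 2*x*y + 3*y^2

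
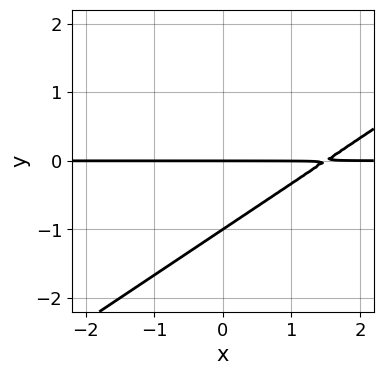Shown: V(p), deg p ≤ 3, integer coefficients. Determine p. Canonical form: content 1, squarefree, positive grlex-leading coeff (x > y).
2*x*y - 3*y^2 - 3*y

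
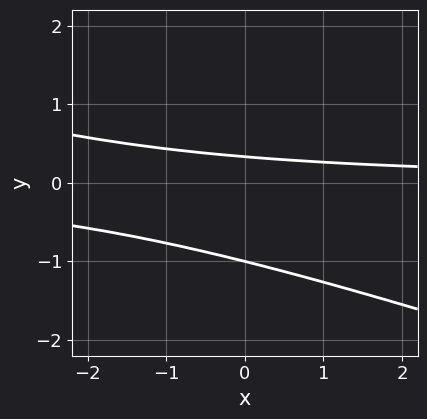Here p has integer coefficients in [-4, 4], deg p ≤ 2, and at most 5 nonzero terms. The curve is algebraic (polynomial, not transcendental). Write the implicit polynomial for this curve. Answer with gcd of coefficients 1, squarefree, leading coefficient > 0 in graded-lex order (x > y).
(a) The degree is 2 — no degree-1 curve has this shape.
(b) Against the integer gridlines: it crosses the y-axis at the gridline y = -1; the curve avoids every integer x-axis point in the box.
(c) Putting this together gives p.

x*y + 3*y^2 + 2*y - 1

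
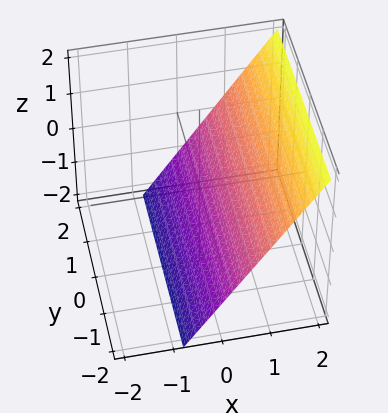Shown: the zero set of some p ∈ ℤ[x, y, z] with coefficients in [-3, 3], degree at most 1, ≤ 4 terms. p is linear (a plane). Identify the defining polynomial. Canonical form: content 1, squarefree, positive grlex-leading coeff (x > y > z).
First, the degree is 1 — every cross-section is a straight line — this is a plane.
Then, checking where it meets the axes: it crosses the z-axis at the gridline z = -1; no y-intercept at any integer in the box.
Finally, the integer polynomial consistent with all of this is the stated p.

3*x - 2*z - 2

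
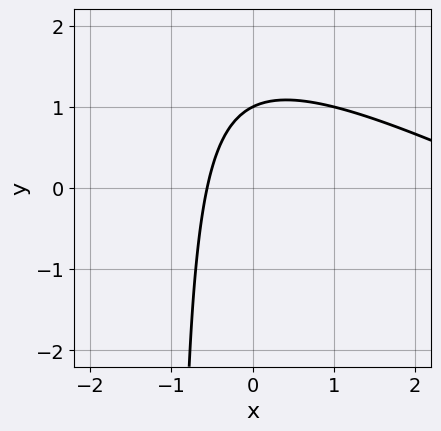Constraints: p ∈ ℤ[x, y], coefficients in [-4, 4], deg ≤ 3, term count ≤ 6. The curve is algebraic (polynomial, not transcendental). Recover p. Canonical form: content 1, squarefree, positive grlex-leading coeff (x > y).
(a) Degree: a generic line meets the curve in up to 2 points, so deg p = 2.
(b) Observable constraints: it meets the y-axis at y = 1 (among the integer gridlines).
(c) Together with the visible shape, these determine p as stated.

x^2 + 2*x*y - 3*x + 2*y - 2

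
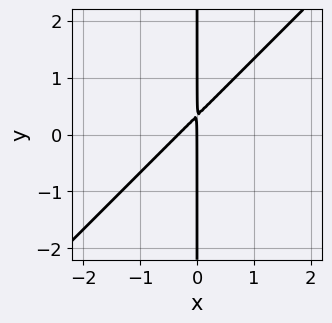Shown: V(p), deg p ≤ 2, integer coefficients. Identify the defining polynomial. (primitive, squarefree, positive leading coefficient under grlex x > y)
1. Degree: the shape is more complex than any degree-1 curve, so deg p = 2.
2. From the axis intercepts and sections: the visible y-axis segment lies entirely on the curve; one x-axis crossing is at x = 0.
3. The integer polynomial consistent with all of this is the stated p.

3*x^2 - 3*x*y + x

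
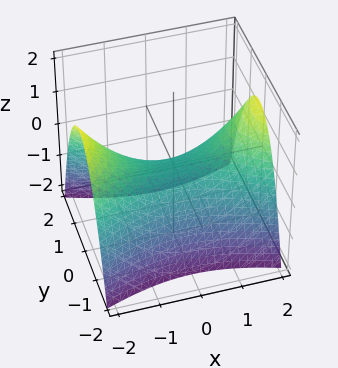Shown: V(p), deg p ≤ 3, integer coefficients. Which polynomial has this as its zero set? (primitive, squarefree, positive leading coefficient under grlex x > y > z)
x^2 - 3*y^2 - 3*z

First, deg p = 2. A hyperbolic paraboloid; a quadric.
Next, symmetries: the y ↦ −y reflection is a symmetry, so y appears only in even powers; the x ↦ −x reflection is a symmetry, so x appears only in even powers.
Then, from the visible intercepts: one y-axis crossing is at y = 0; one x-axis crossing is at x = 0; one z-axis crossing is at z = 0.
Finally, together with the visible shape, these determine p as stated.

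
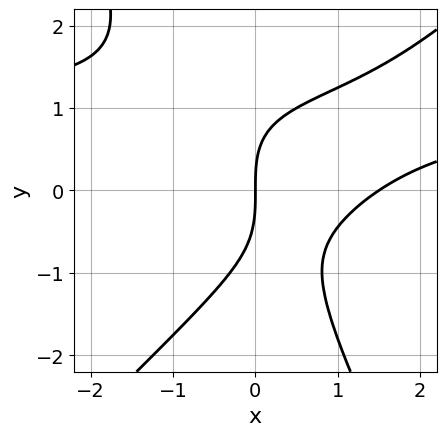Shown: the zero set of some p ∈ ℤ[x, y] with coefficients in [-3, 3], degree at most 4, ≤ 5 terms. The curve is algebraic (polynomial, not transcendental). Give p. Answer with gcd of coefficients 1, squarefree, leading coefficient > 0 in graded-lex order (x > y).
1. The degree is 3 — a generic line meets the curve in up to 3 points.
2. Checking where it meets the axes: one x-axis crossing is at x = 0; it crosses the y-axis at the gridline y = 0.
3. Together with the visible shape, these determine p as stated.

2*x^2*y - x*y^2 - y^3 - 2*x^2 + 3*x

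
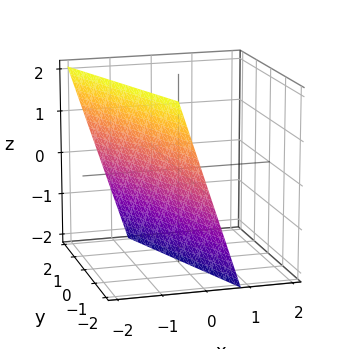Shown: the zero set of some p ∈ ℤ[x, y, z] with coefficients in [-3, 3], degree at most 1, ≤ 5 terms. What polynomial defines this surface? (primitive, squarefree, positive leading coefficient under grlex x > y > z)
3*x + y + z + 2

First, deg p = 1.
Then, against the integer gridlines: it crosses the y-axis at the gridline y = -2; it crosses the z-axis at the gridline z = -2.
Finally, the integer polynomial consistent with all of this is the stated p.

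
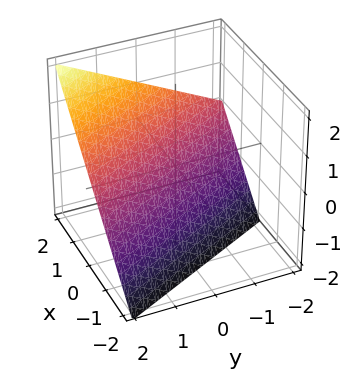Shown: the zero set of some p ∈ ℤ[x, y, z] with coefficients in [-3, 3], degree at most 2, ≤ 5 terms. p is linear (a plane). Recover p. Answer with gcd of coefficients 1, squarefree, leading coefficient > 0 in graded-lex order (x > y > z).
2*x + y - 2*z - 2

1. deg p = 1. The surface is flat (a plane).
2. Reading off the gridlines: it meets the z-axis at z = -1 (among the integer gridlines); one x-axis crossing is at x = 1; it crosses the y-axis at the gridline y = 2.
3. Solving for integer coefficients yields p as stated.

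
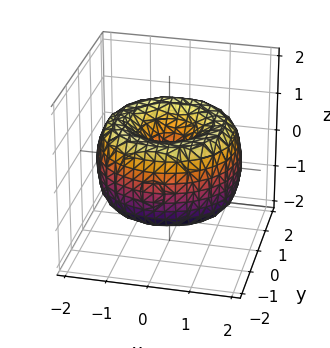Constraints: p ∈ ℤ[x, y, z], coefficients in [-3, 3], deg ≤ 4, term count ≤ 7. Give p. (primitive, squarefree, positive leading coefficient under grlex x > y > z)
First, the degree is 4 — the shape is more complex than any degree-3 surface.
Then, symmetries: rotational symmetry about the z-axis ⇒ p depends on x, y only through x² + y².
Next, checking where it meets the axes: one z-axis crossing is at z = 0; a circular section at z = -1 has radius exactly 1; it crosses the x-axis at the gridline x = 0.
Finally, fitting integer coefficients to these (and the overall shape) gives p.

x^4 + 2*x^2*y^2 + y^4 - 3*x^2 - 3*y^2 + 2*z^2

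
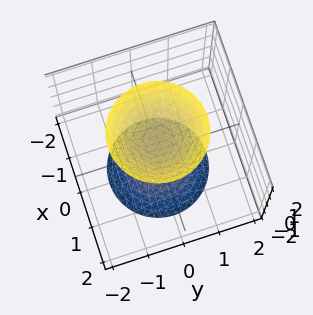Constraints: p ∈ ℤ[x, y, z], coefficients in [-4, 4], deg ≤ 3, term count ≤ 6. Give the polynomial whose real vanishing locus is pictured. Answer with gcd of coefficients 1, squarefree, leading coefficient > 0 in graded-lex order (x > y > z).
2*x^2 + 2*y^2 - z^2 + 1

(a) There are 2 components. Treating them together as one polynomial.
(b) Degree: no degree-1 surface has this shape, so deg p = 2.
(c) By symmetry, the surface is invariant under rotation about z: p = q(x² + y², z).
(d) From the axis intercepts and sections: no x-intercept at any integer in the box; it misses every integer gridline on the y-axis; the z-axis gridline crossings are at z ∈ {-1, 1}; a circular section at z = 2 has radius between 1 and 2.
(e) The integer polynomial consistent with all of this is the stated p.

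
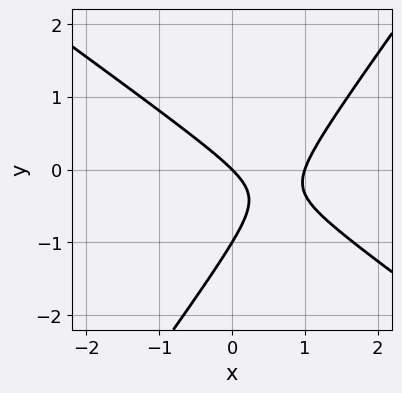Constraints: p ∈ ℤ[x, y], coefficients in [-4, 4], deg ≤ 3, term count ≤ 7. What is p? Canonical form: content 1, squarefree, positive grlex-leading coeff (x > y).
3*x^2 + 2*x*y - 3*y^2 - 3*x - 3*y

deg p = 2. No degree-1 curve has this shape.
Observable constraints: among the integer gridlines, it crosses the x-axis at x ∈ {0, 1}; the y-axis gridline crossings are at y ∈ {-1, 0}.
Putting this together gives p.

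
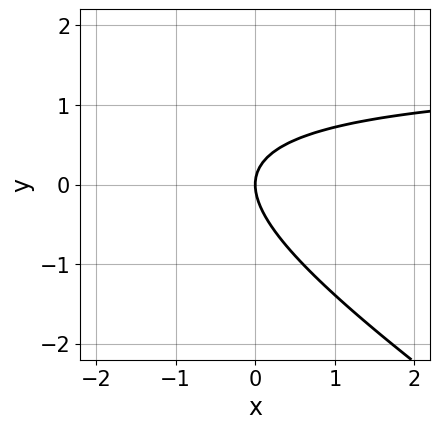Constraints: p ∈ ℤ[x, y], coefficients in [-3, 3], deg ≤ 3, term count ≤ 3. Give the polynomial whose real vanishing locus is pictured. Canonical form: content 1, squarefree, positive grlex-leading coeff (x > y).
2*x*y + 3*y^2 - 3*x

(a) Degree: no degree-1 curve has this shape, so deg p = 2.
(b) Reading off the gridlines: it crosses the y-axis at the gridline y = 0; it meets the x-axis at x = 0 (among the integer gridlines).
(c) The integer polynomial consistent with all of this is the stated p.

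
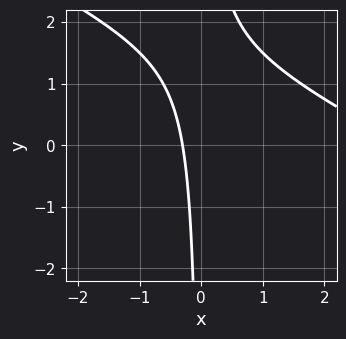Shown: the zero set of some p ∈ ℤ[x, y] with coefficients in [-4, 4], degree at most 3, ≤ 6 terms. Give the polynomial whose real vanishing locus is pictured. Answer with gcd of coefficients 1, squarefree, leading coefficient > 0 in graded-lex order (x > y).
x^2 + 2*x*y - 3*x - 1

First, deg p = 2. The shape is more complex than any degree-1 curve.
Then, from the visible intercepts: no y-intercept at any integer in the box.
Finally, the integer polynomial consistent with all of this is the stated p.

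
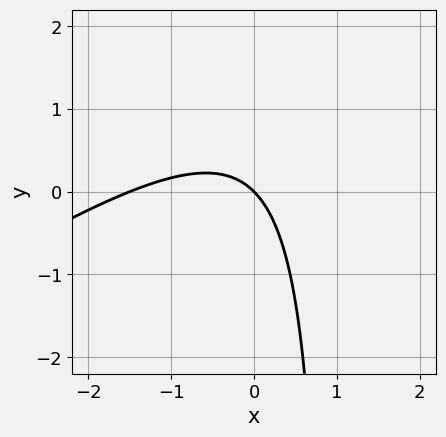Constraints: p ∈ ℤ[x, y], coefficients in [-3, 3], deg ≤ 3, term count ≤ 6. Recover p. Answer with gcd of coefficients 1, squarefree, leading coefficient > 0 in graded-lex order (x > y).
2*x^2 - 3*x*y + 3*x + 3*y

(a) Degree: no degree-1 curve has this shape, so deg p = 2.
(b) Observable constraints: it meets the y-axis at y = 0 (among the integer gridlines); one x-axis crossing is at x = 0.
(c) The integer polynomial consistent with all of this is the stated p.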